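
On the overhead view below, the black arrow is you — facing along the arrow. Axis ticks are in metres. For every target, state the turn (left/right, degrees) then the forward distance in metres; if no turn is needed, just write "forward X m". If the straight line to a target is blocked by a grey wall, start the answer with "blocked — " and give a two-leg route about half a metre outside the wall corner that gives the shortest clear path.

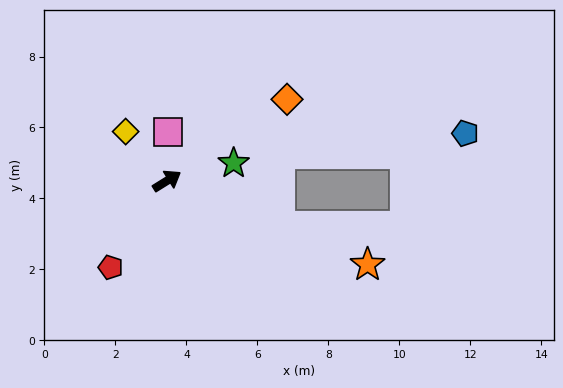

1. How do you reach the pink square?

turn left 57°, forward 1.4 m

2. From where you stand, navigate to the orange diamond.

turn left 2°, forward 4.1 m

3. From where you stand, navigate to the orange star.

turn right 55°, forward 6.1 m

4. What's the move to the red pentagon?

turn right 155°, forward 2.9 m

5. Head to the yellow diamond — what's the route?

turn left 98°, forward 1.8 m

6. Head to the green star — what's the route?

turn right 17°, forward 1.9 m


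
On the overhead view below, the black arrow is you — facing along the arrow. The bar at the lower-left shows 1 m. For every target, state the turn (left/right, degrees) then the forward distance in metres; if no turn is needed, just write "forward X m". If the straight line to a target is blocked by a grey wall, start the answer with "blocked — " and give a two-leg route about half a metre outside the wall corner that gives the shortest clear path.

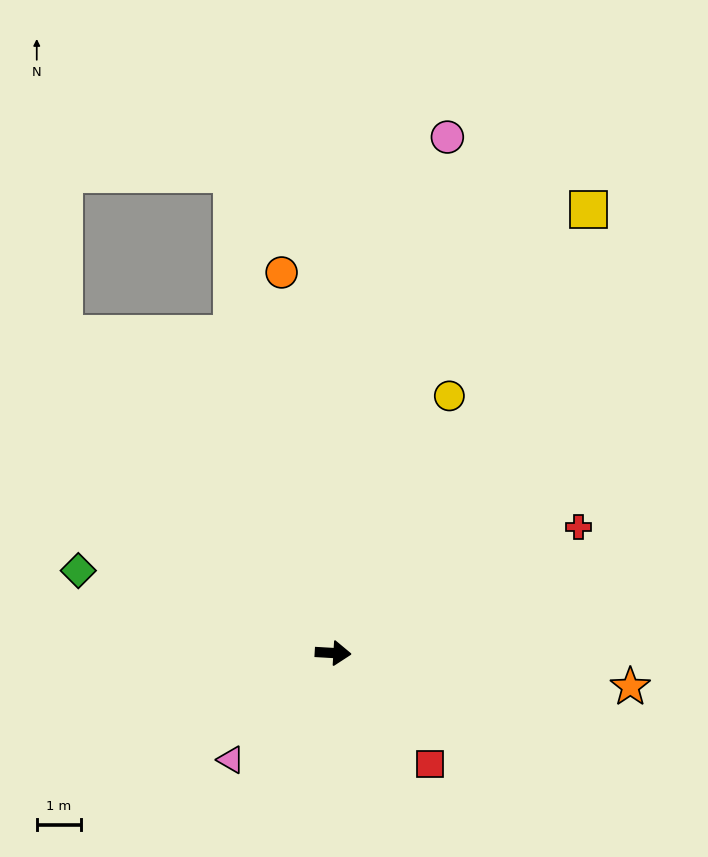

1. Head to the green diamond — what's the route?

turn left 165°, forward 6.1 m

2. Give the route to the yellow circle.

turn left 69°, forward 6.4 m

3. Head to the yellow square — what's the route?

turn left 63°, forward 11.7 m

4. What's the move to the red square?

turn right 46°, forward 3.4 m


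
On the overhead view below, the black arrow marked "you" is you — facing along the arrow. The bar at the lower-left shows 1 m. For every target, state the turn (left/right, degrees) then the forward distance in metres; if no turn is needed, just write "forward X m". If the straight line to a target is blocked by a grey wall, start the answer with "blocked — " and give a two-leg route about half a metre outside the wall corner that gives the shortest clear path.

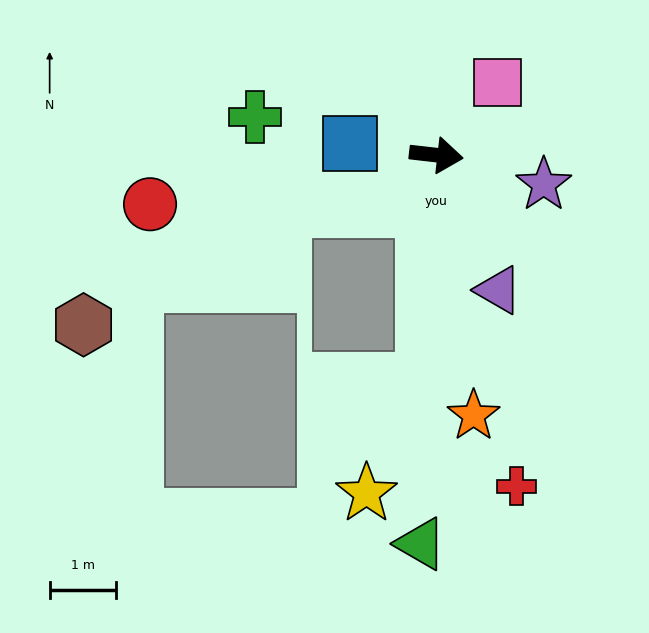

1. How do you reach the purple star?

turn right 9°, forward 1.7 m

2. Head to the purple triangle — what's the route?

turn right 59°, forward 2.3 m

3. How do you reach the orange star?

turn right 75°, forward 4.0 m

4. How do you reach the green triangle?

turn right 86°, forward 5.9 m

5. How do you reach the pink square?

turn left 57°, forward 1.4 m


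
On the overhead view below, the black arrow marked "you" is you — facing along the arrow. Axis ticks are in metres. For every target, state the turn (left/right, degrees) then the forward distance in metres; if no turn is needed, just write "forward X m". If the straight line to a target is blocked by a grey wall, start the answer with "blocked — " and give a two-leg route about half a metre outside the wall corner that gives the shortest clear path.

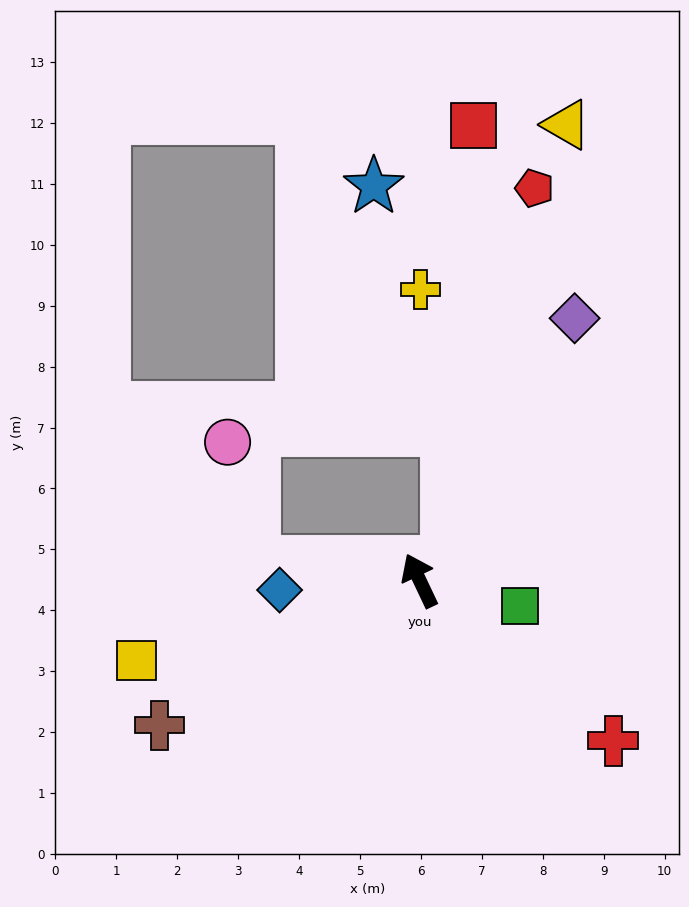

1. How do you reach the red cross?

turn right 155°, forward 4.1 m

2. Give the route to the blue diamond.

turn left 69°, forward 2.3 m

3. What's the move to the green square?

turn right 130°, forward 1.7 m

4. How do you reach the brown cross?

turn left 94°, forward 4.9 m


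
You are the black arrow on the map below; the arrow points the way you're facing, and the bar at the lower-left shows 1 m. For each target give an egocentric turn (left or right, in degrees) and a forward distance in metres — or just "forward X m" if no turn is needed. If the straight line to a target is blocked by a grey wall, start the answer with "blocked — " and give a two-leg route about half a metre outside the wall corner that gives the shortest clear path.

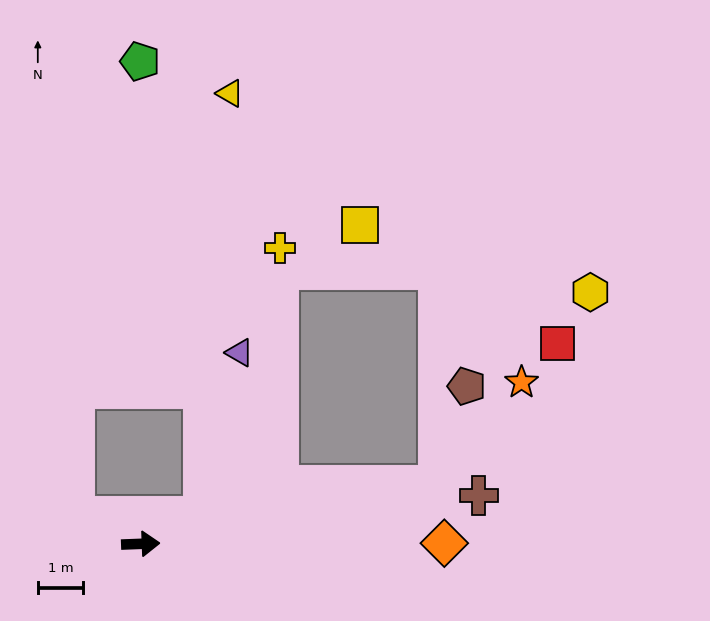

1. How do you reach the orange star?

blocked — turn left 9°, forward 6.7 m, then turn left 39°, forward 2.9 m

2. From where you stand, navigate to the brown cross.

turn left 6°, forward 7.5 m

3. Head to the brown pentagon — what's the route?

blocked — turn left 9°, forward 6.7 m, then turn left 62°, forward 2.3 m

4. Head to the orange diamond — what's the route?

turn right 2°, forward 6.7 m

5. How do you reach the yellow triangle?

blocked — turn left 22°, forward 1.5 m, then turn left 62°, forward 9.3 m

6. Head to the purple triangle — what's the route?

blocked — turn left 22°, forward 1.5 m, then turn left 53°, forward 3.7 m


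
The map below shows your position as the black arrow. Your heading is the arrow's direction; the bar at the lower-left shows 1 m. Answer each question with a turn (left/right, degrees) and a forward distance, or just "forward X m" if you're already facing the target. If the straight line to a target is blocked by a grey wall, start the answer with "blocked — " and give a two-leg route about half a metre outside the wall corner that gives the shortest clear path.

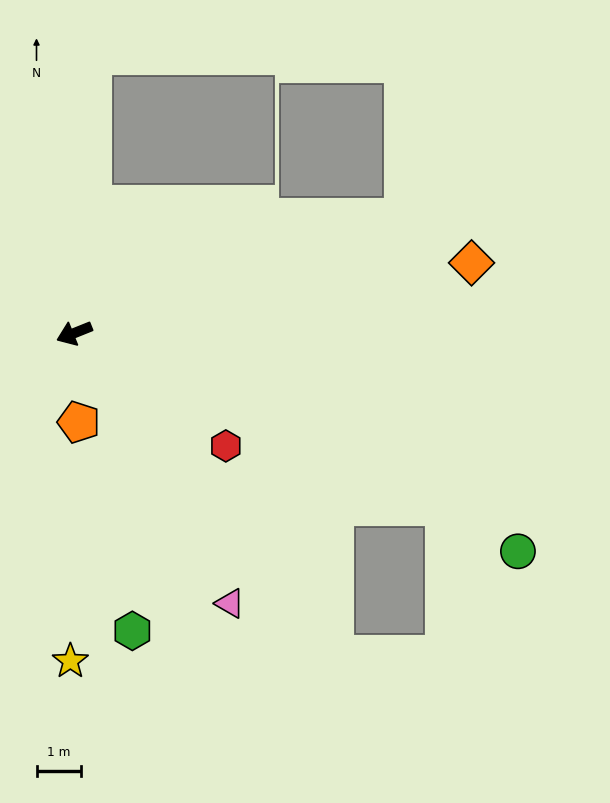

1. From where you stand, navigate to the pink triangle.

turn left 98°, forward 7.0 m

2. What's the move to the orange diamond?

turn left 168°, forward 9.0 m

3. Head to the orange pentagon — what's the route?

turn left 71°, forward 2.0 m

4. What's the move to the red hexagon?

turn left 121°, forward 4.2 m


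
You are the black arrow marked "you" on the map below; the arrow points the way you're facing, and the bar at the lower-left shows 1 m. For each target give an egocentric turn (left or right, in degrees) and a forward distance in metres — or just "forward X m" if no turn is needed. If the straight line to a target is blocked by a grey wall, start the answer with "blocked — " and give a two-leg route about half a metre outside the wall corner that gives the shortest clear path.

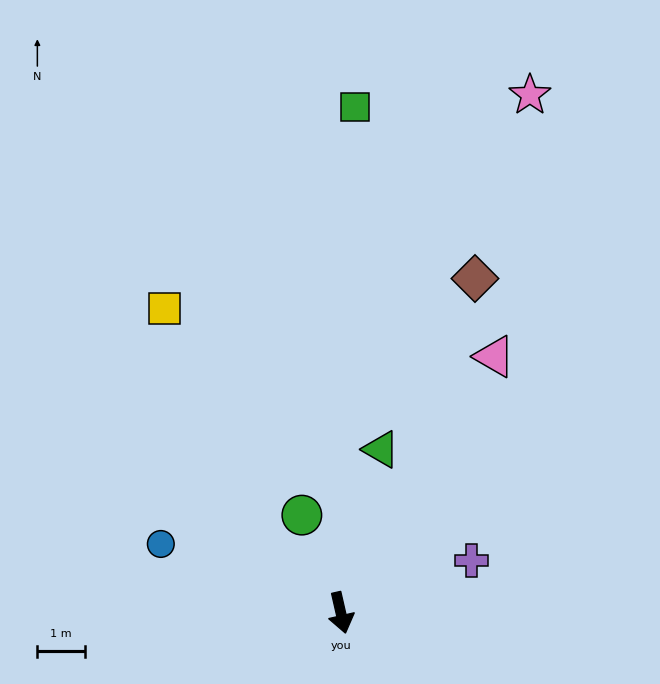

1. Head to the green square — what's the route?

turn left 166°, forward 10.7 m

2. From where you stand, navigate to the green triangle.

turn left 153°, forward 3.6 m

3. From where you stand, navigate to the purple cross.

turn left 99°, forward 3.0 m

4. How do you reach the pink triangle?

turn left 136°, forward 6.3 m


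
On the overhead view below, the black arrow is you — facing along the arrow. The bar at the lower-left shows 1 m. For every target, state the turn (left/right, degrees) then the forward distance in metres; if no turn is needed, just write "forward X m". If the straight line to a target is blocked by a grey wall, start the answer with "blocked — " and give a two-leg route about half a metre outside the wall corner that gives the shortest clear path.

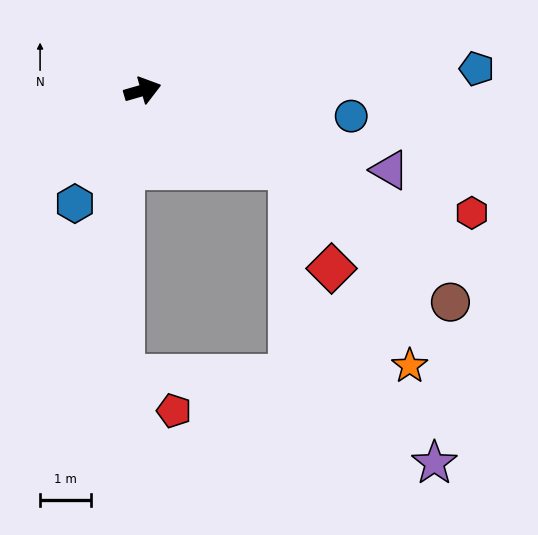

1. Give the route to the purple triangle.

turn right 34°, forward 5.1 m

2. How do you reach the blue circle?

turn right 23°, forward 4.1 m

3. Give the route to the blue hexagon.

turn right 137°, forward 2.6 m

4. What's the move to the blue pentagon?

turn right 12°, forward 6.6 m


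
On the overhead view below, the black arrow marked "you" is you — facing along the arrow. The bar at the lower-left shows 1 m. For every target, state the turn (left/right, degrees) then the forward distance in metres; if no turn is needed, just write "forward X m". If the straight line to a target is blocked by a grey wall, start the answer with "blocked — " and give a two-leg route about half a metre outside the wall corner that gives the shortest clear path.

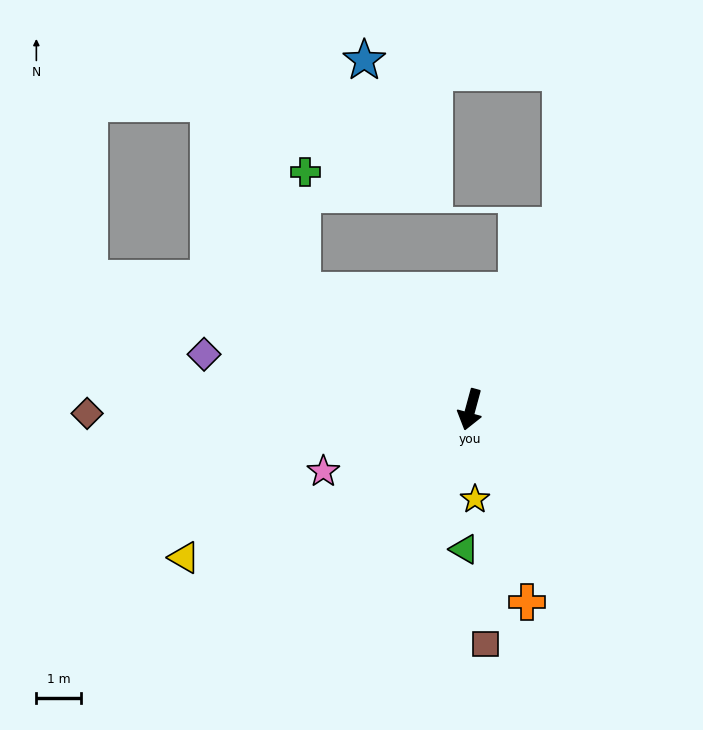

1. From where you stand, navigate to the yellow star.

turn left 18°, forward 2.0 m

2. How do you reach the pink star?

turn right 52°, forward 3.6 m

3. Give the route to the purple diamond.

turn right 87°, forward 6.1 m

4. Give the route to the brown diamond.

turn right 74°, forward 8.7 m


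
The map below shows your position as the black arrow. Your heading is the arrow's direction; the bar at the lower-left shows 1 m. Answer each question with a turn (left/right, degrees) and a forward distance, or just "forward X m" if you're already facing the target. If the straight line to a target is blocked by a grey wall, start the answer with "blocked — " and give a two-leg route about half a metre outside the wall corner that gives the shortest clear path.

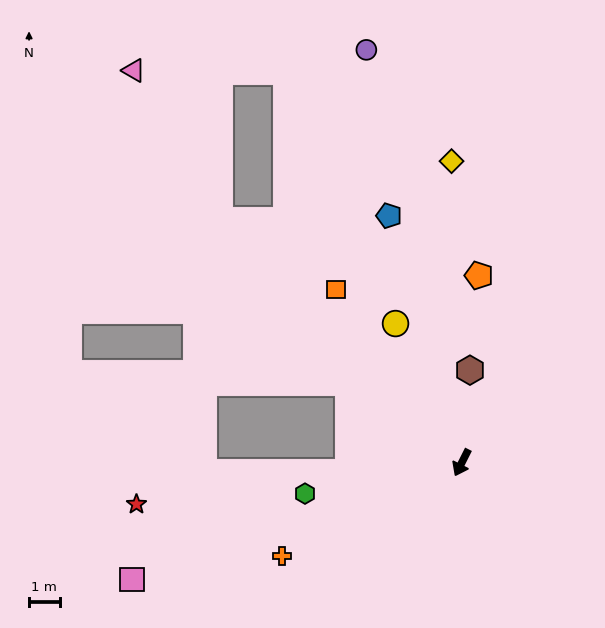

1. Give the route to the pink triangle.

blocked — turn right 109°, forward 11.2 m, then turn right 14°, forward 5.6 m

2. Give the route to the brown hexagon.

turn right 158°, forward 3.0 m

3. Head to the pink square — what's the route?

turn right 44°, forward 11.4 m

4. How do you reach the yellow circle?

turn right 128°, forward 5.0 m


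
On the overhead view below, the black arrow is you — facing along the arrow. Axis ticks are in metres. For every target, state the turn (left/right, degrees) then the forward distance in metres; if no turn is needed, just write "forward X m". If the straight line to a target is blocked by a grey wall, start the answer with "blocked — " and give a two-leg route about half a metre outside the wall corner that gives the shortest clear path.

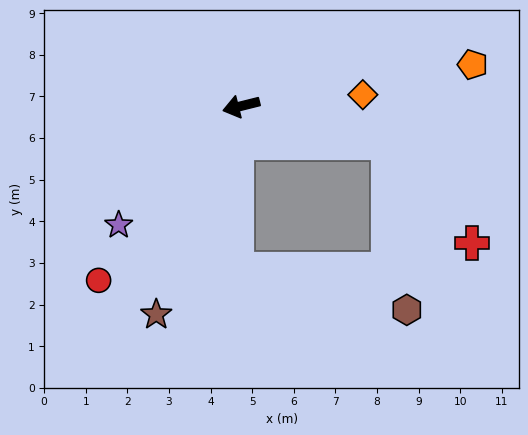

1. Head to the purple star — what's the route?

turn left 30°, forward 4.1 m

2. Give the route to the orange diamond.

turn left 171°, forward 2.9 m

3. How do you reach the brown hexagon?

blocked — turn left 152°, forward 3.7 m, then turn right 70°, forward 4.0 m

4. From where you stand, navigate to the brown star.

turn left 54°, forward 5.4 m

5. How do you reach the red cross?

blocked — turn left 152°, forward 3.7 m, then turn right 36°, forward 3.1 m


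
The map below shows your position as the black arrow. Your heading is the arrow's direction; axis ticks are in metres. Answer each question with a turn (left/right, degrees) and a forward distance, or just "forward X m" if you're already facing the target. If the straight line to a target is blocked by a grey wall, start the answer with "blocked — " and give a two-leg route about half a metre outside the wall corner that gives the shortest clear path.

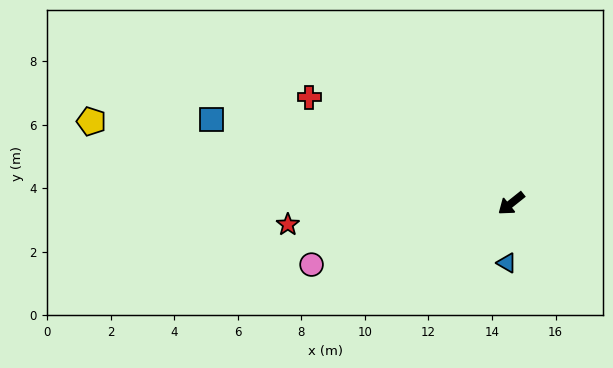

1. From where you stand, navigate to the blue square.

turn right 54°, forward 9.8 m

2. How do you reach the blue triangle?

turn left 47°, forward 1.9 m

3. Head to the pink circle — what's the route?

turn right 22°, forward 6.6 m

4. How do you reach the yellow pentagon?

turn right 50°, forward 13.5 m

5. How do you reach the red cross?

turn right 66°, forward 7.2 m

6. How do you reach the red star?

turn right 33°, forward 7.1 m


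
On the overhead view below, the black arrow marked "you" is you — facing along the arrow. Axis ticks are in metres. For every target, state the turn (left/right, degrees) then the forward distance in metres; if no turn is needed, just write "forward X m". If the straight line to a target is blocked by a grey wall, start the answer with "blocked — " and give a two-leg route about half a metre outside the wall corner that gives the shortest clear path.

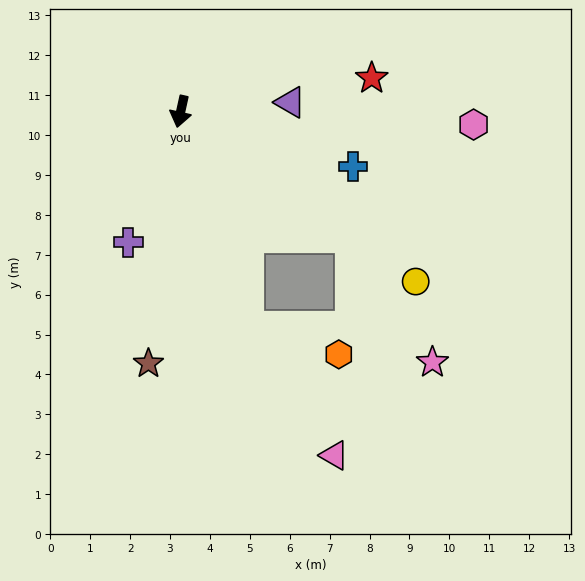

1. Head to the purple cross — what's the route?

turn right 9°, forward 3.5 m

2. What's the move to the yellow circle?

turn left 67°, forward 7.3 m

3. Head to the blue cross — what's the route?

turn left 85°, forward 4.5 m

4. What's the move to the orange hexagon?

blocked — turn left 29°, forward 5.7 m, then turn left 58°, forward 2.4 m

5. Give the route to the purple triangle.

turn left 107°, forward 2.8 m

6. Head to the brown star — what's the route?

turn left 5°, forward 6.4 m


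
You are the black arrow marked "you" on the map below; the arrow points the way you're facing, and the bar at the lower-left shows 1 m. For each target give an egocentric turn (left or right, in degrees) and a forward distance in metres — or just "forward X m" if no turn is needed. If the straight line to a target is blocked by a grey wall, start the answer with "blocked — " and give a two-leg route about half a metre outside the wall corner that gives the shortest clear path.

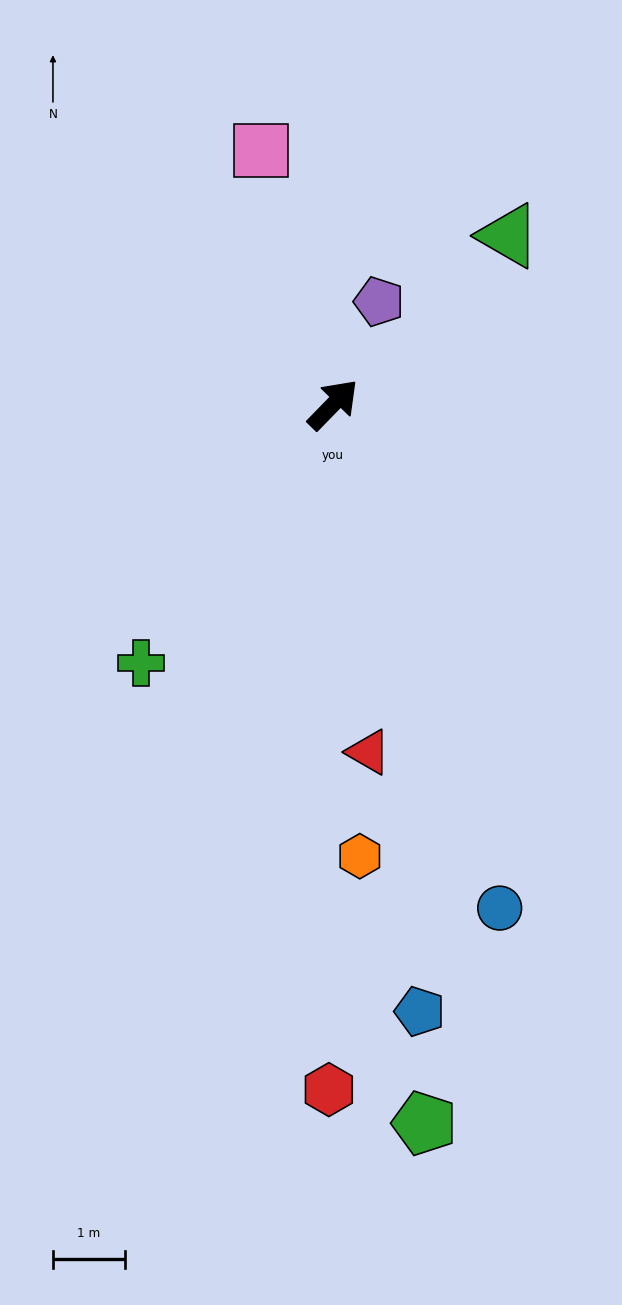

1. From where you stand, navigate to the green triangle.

forward 3.4 m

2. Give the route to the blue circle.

turn right 117°, forward 7.3 m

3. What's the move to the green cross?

turn right 172°, forward 4.5 m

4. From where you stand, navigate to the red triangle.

turn right 130°, forward 4.8 m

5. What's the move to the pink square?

turn left 60°, forward 3.7 m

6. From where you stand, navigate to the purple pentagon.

turn left 20°, forward 1.6 m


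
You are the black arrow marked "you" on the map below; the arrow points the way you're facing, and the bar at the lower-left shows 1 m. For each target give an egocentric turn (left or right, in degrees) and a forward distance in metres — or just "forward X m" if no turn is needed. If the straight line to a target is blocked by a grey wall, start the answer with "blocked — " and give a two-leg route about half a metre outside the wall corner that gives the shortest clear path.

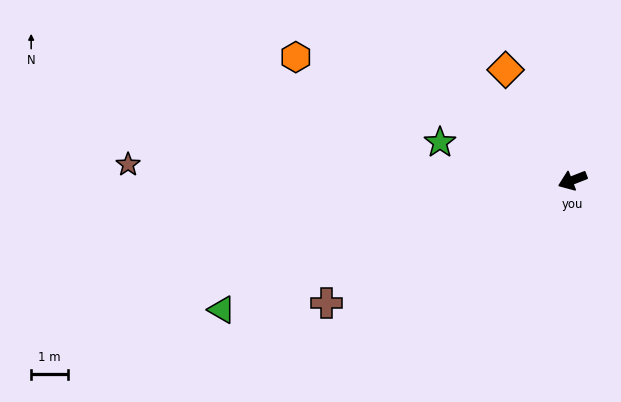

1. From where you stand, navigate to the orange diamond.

turn right 80°, forward 3.5 m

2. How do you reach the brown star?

turn right 23°, forward 12.2 m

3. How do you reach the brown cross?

turn left 5°, forward 7.6 m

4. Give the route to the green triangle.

forward 10.3 m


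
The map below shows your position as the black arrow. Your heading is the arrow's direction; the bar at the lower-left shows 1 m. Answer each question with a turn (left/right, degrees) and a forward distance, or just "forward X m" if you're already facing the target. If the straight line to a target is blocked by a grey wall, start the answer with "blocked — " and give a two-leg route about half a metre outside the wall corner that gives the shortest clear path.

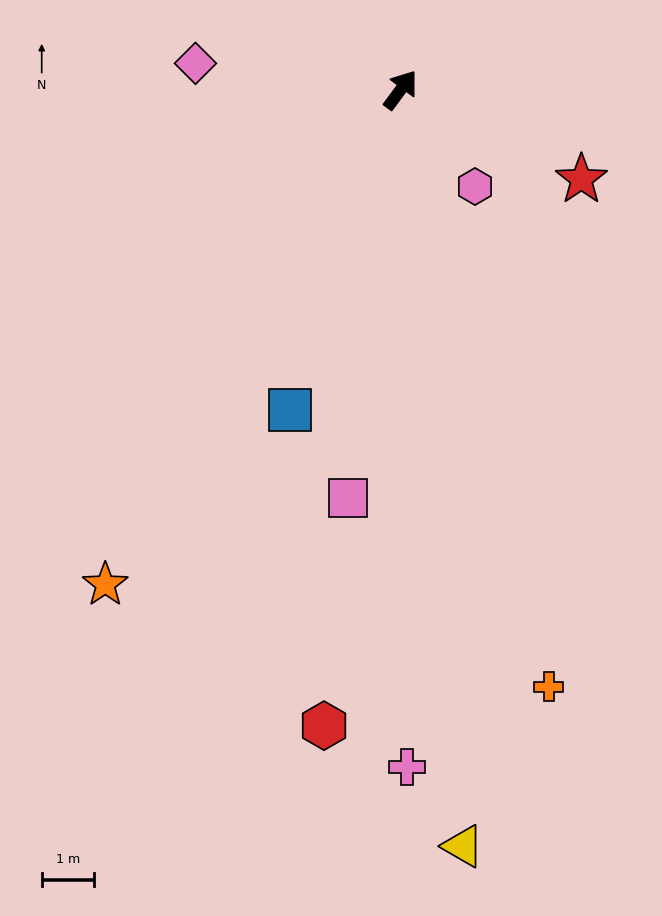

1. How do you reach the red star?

turn right 80°, forward 3.8 m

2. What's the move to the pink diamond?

turn left 119°, forward 3.9 m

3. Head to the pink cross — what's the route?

turn right 143°, forward 12.9 m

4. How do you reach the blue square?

turn right 163°, forward 6.4 m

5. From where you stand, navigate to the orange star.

turn right 174°, forward 10.9 m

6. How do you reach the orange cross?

turn right 130°, forward 11.7 m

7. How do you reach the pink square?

turn right 151°, forward 7.8 m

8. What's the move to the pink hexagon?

turn right 106°, forward 2.3 m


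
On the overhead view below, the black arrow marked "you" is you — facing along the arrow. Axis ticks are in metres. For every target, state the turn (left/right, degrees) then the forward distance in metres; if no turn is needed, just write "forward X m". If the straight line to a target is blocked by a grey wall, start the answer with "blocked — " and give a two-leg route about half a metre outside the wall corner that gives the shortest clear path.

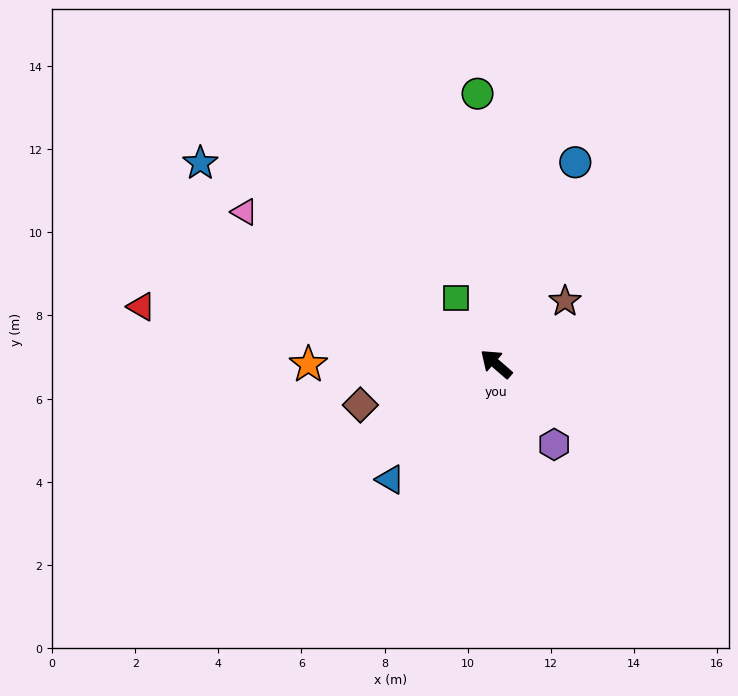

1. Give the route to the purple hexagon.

turn left 167°, forward 2.4 m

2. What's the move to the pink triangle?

turn left 10°, forward 7.1 m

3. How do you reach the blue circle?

turn right 71°, forward 5.2 m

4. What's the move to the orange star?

turn left 41°, forward 4.5 m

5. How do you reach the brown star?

turn right 97°, forward 2.2 m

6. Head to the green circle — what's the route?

turn right 45°, forward 6.5 m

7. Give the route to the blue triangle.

turn left 88°, forward 3.8 m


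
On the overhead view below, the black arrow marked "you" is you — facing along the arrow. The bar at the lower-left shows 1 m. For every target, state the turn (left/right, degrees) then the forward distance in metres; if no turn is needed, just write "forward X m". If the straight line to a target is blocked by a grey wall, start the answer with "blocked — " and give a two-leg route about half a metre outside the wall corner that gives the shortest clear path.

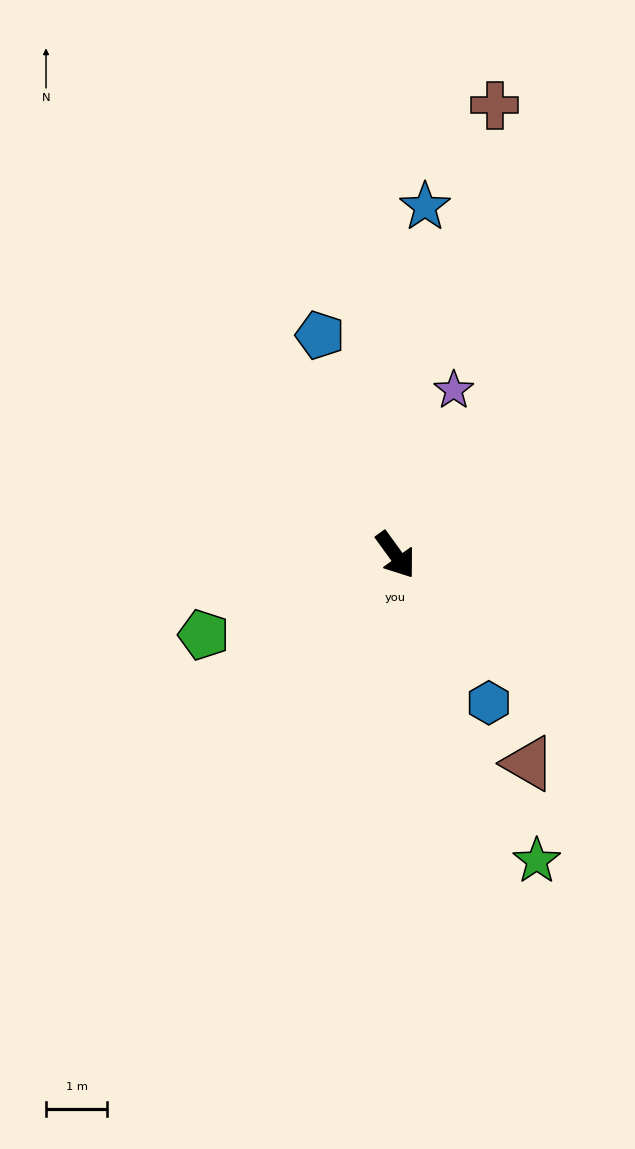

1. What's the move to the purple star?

turn left 125°, forward 2.8 m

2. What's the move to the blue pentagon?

turn left 163°, forward 3.8 m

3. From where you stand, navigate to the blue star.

turn left 139°, forward 5.7 m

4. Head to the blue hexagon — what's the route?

turn right 4°, forward 2.8 m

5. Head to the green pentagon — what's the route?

turn right 103°, forward 3.4 m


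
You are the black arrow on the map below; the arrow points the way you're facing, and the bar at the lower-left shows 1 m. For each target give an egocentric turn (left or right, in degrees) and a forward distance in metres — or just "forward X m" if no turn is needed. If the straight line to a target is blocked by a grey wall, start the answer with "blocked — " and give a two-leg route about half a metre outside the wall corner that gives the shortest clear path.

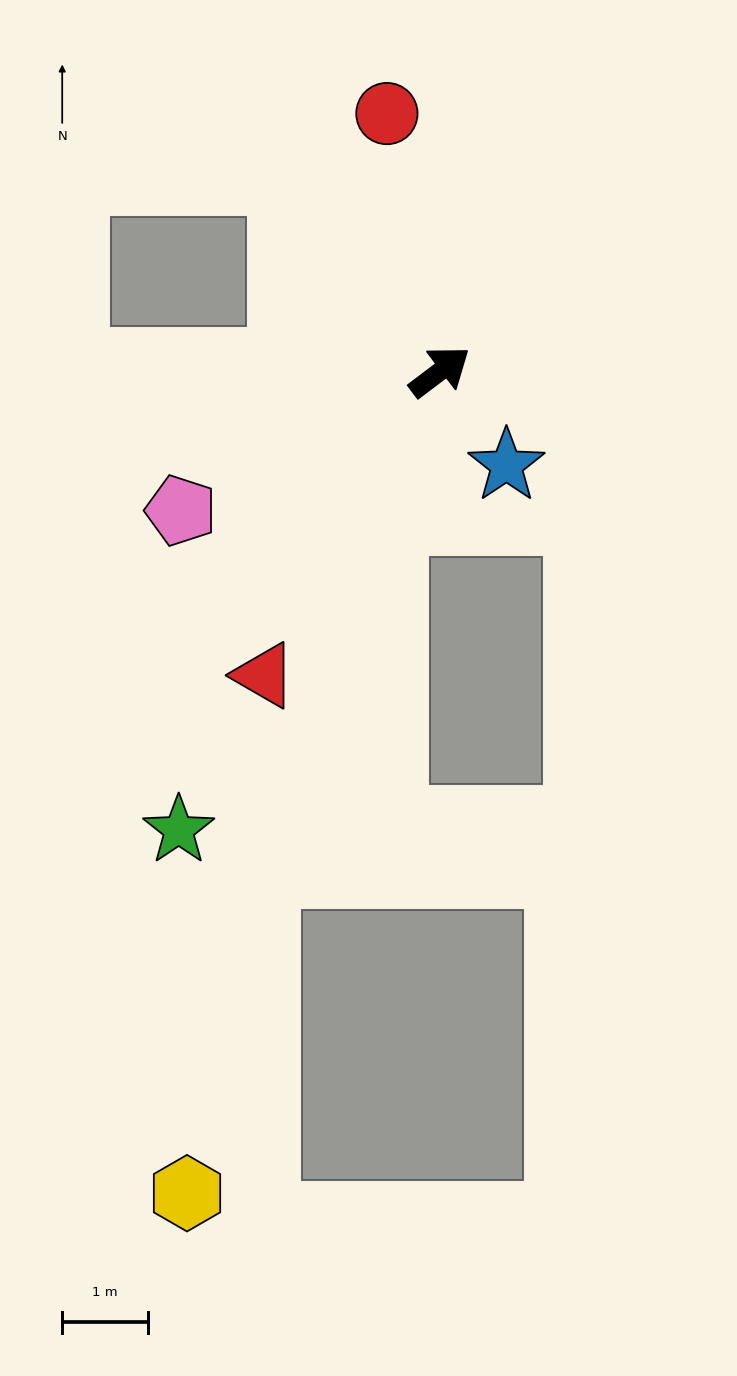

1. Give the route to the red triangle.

turn right 157°, forward 4.1 m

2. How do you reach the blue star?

turn right 92°, forward 1.3 m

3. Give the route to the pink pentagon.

turn left 171°, forward 3.4 m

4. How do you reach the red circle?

turn left 65°, forward 3.1 m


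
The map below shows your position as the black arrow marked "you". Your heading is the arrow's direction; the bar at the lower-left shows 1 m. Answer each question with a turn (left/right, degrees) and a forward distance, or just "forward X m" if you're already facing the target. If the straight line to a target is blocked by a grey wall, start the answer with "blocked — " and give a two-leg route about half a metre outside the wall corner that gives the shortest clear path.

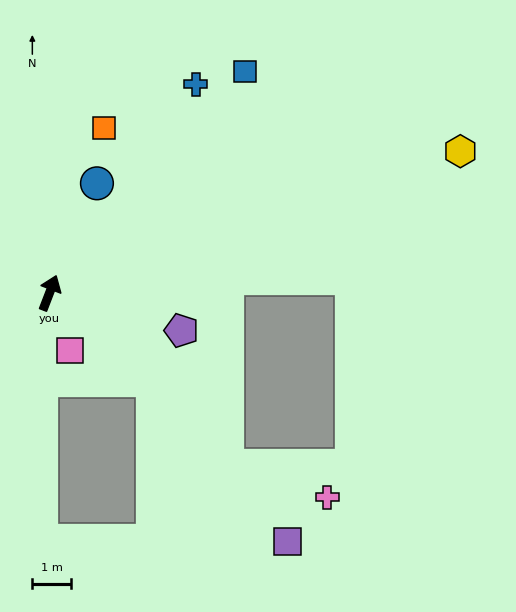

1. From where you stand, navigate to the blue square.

turn right 20°, forward 7.6 m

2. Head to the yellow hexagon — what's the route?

turn right 50°, forward 11.2 m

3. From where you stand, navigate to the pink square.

turn right 139°, forward 1.6 m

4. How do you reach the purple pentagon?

turn right 85°, forward 3.5 m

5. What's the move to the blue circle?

turn right 2°, forward 3.1 m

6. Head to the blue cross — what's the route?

turn right 14°, forward 6.6 m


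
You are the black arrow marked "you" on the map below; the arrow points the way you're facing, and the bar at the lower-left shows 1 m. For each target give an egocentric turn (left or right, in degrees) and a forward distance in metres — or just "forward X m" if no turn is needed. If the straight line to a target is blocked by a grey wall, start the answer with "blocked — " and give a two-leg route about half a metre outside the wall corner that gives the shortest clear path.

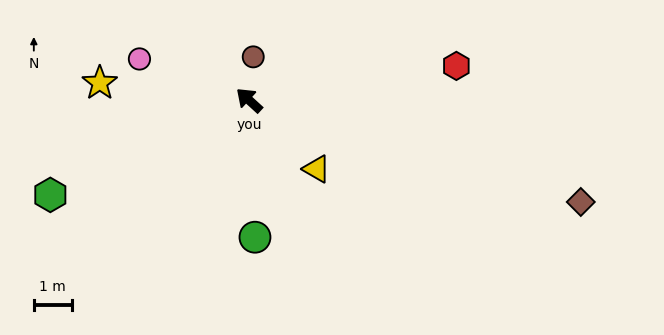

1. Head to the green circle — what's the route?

turn left 135°, forward 3.6 m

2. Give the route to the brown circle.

turn right 53°, forward 1.1 m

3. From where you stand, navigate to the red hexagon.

turn right 128°, forward 5.5 m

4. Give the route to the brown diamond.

turn right 155°, forward 9.2 m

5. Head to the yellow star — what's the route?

turn left 36°, forward 4.0 m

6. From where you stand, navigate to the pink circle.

turn left 22°, forward 3.1 m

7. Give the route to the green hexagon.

turn left 68°, forward 5.8 m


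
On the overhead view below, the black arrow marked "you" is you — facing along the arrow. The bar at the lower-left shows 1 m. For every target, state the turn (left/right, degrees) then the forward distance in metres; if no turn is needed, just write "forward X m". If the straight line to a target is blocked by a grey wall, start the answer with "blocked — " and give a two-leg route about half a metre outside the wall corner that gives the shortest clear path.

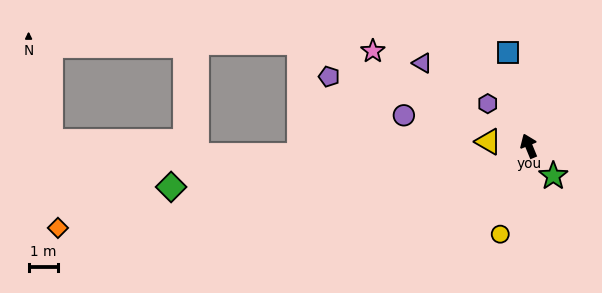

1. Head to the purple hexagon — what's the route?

turn left 22°, forward 2.0 m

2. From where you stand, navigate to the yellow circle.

turn left 140°, forward 3.2 m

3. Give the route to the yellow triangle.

turn left 62°, forward 1.4 m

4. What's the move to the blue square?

turn right 10°, forward 3.3 m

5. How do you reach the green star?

turn right 163°, forward 1.3 m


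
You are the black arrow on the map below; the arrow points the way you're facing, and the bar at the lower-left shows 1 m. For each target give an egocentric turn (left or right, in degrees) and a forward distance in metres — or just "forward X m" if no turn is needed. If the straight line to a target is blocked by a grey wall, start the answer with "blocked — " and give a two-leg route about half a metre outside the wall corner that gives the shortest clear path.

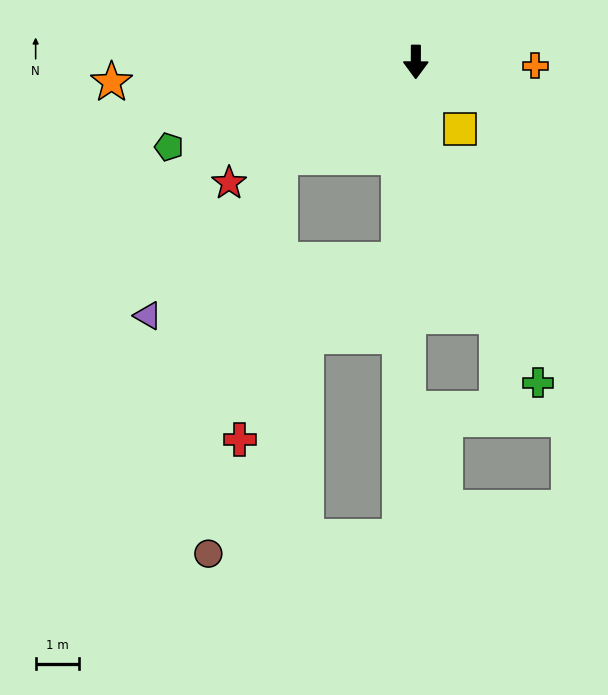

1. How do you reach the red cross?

blocked — turn right 55°, forward 3.8 m, then turn left 47°, forward 6.6 m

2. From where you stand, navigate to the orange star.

turn right 86°, forward 7.0 m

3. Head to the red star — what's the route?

turn right 57°, forward 5.1 m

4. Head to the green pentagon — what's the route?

turn right 71°, forward 6.0 m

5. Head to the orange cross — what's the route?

turn left 88°, forward 2.7 m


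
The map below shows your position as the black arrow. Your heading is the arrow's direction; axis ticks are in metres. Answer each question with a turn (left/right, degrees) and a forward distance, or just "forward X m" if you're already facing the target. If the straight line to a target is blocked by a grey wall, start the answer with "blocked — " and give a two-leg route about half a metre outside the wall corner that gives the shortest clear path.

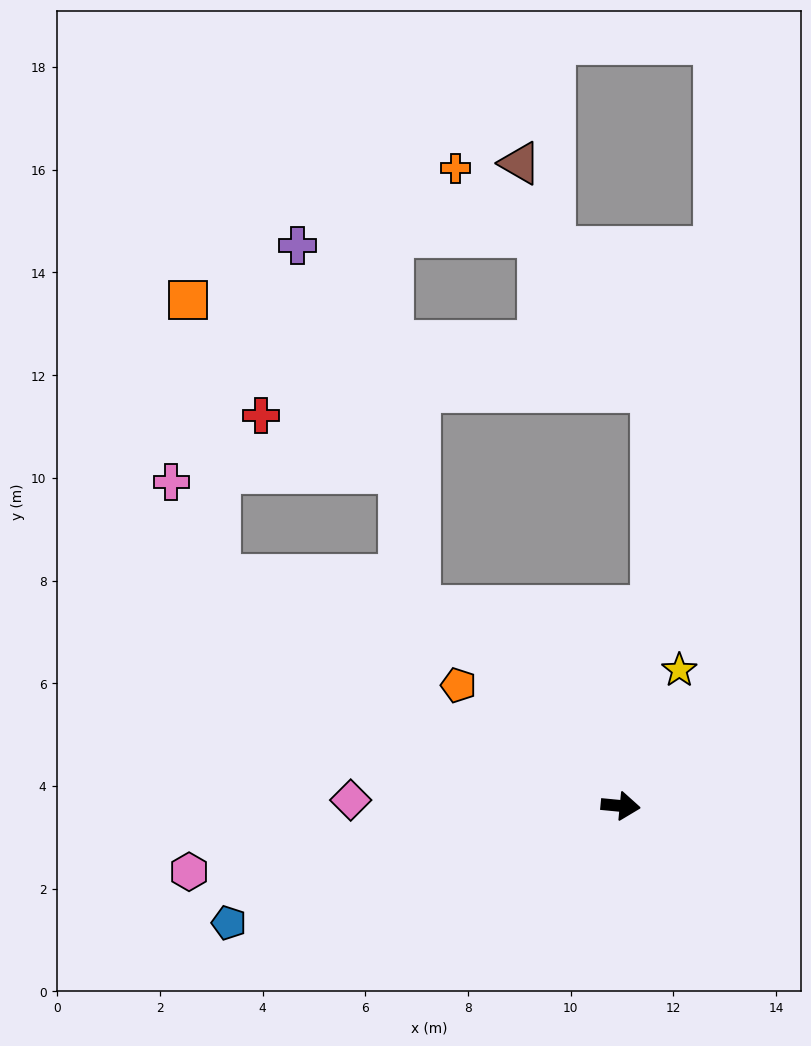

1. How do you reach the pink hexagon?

turn right 166°, forward 8.5 m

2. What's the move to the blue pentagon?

turn right 158°, forward 8.0 m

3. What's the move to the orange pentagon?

turn left 149°, forward 3.9 m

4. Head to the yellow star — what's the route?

turn left 72°, forward 2.9 m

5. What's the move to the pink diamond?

turn right 176°, forward 5.3 m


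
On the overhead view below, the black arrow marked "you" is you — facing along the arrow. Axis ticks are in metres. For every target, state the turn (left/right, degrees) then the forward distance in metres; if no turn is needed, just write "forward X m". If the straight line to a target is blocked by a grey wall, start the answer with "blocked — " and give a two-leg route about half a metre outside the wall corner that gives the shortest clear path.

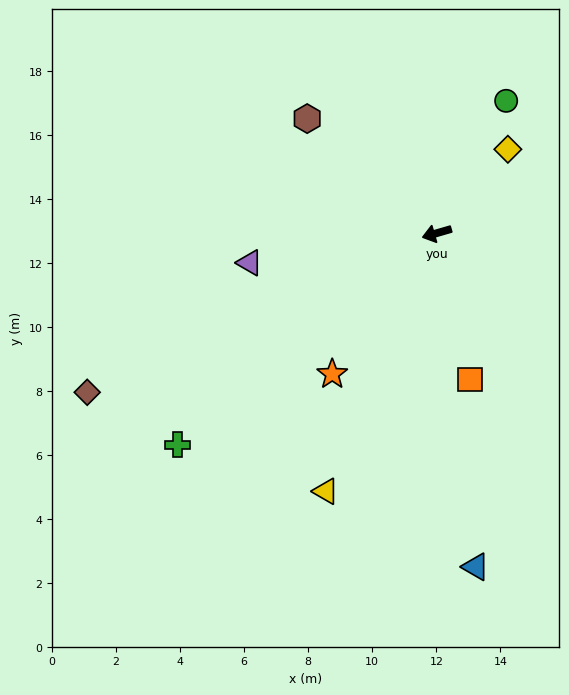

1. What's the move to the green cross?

turn left 23°, forward 10.5 m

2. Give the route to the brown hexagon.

turn right 58°, forward 5.4 m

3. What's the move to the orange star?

turn left 37°, forward 5.5 m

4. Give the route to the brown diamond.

turn left 8°, forward 12.0 m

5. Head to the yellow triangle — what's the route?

turn left 51°, forward 8.8 m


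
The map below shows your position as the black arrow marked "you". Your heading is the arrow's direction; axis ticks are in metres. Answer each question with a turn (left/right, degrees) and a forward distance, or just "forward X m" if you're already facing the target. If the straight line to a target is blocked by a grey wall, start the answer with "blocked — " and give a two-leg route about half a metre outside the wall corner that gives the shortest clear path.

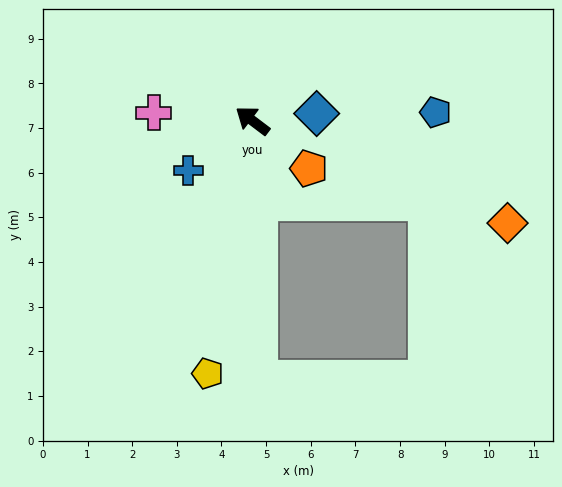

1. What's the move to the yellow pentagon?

turn left 117°, forward 5.8 m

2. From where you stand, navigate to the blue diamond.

turn right 137°, forward 1.4 m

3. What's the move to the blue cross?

turn left 75°, forward 1.8 m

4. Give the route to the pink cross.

turn left 33°, forward 2.2 m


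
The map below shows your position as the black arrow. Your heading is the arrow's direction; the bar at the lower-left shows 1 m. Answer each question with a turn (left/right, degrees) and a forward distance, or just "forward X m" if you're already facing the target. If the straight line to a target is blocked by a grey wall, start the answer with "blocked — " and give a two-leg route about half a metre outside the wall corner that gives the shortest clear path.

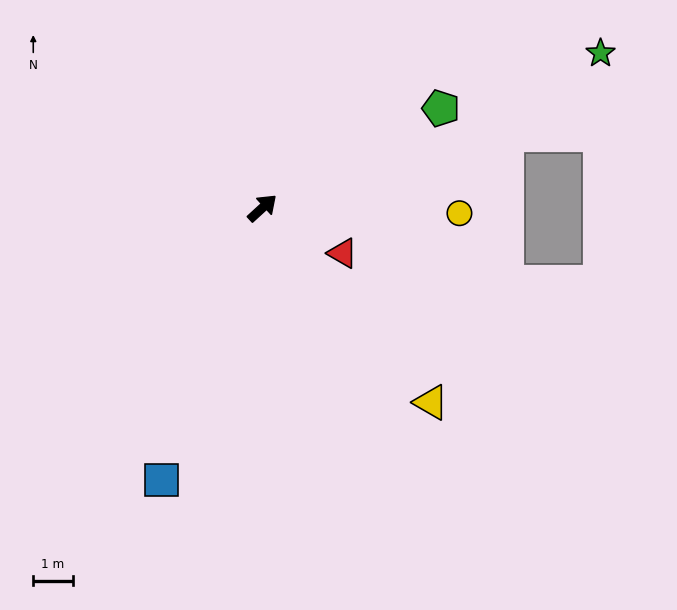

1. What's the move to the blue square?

turn right 153°, forward 7.3 m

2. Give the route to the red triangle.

turn right 72°, forward 2.3 m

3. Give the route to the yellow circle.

turn right 44°, forward 5.0 m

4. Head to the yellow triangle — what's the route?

turn right 92°, forward 6.5 m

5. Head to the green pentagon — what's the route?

turn right 13°, forward 5.2 m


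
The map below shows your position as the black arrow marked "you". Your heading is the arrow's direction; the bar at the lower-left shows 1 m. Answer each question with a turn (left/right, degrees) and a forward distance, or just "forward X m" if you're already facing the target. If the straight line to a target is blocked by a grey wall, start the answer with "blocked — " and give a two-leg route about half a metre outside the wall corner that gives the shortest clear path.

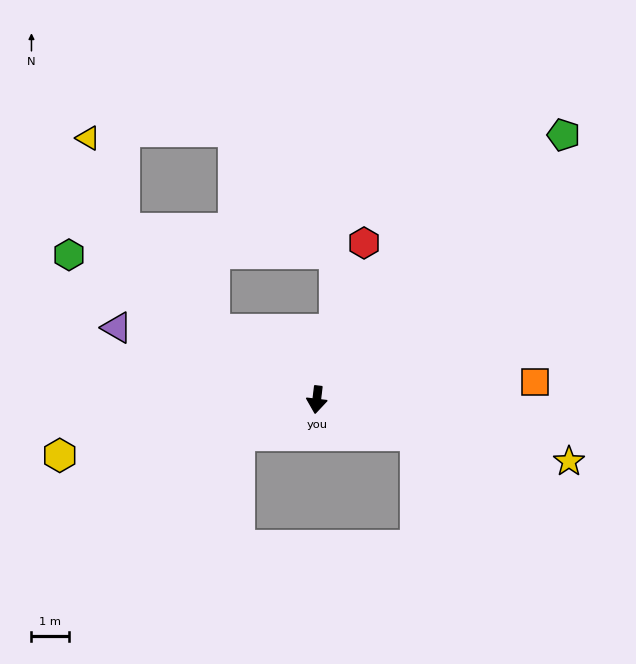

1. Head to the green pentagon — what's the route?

turn left 144°, forward 9.8 m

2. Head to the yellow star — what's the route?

turn left 83°, forward 7.0 m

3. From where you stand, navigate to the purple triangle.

turn right 103°, forward 5.7 m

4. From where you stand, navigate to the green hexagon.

turn right 114°, forward 7.7 m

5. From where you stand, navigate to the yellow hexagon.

turn right 71°, forward 7.1 m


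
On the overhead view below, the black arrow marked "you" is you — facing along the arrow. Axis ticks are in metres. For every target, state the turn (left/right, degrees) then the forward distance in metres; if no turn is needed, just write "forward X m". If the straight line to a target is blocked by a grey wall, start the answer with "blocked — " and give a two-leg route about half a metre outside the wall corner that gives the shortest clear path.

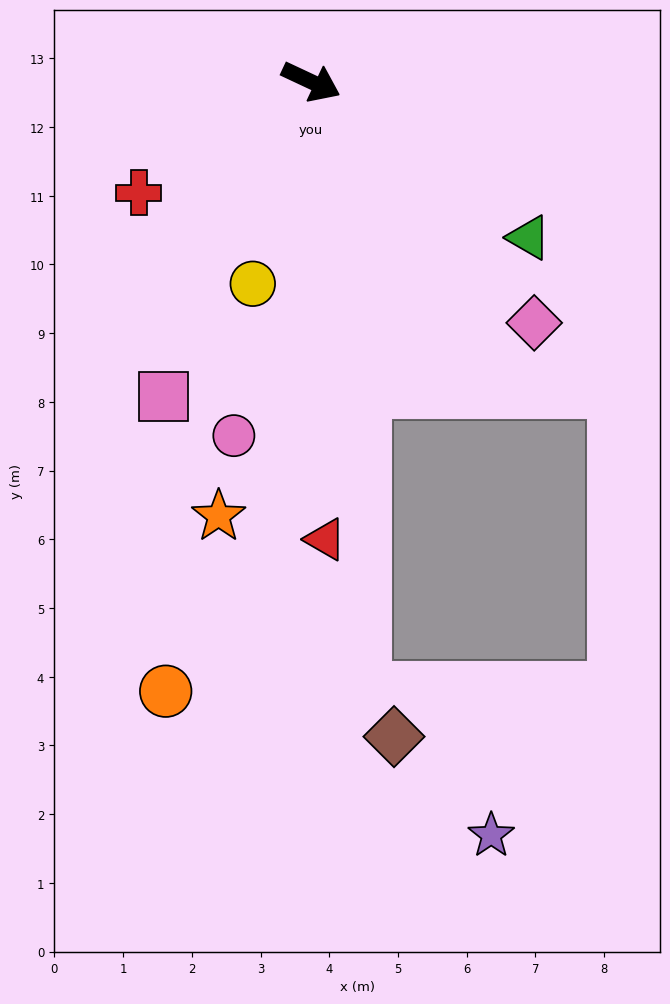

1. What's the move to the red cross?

turn right 122°, forward 3.0 m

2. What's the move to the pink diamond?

turn right 22°, forward 4.8 m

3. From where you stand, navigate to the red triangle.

turn right 63°, forward 6.7 m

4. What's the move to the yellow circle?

turn right 81°, forward 3.1 m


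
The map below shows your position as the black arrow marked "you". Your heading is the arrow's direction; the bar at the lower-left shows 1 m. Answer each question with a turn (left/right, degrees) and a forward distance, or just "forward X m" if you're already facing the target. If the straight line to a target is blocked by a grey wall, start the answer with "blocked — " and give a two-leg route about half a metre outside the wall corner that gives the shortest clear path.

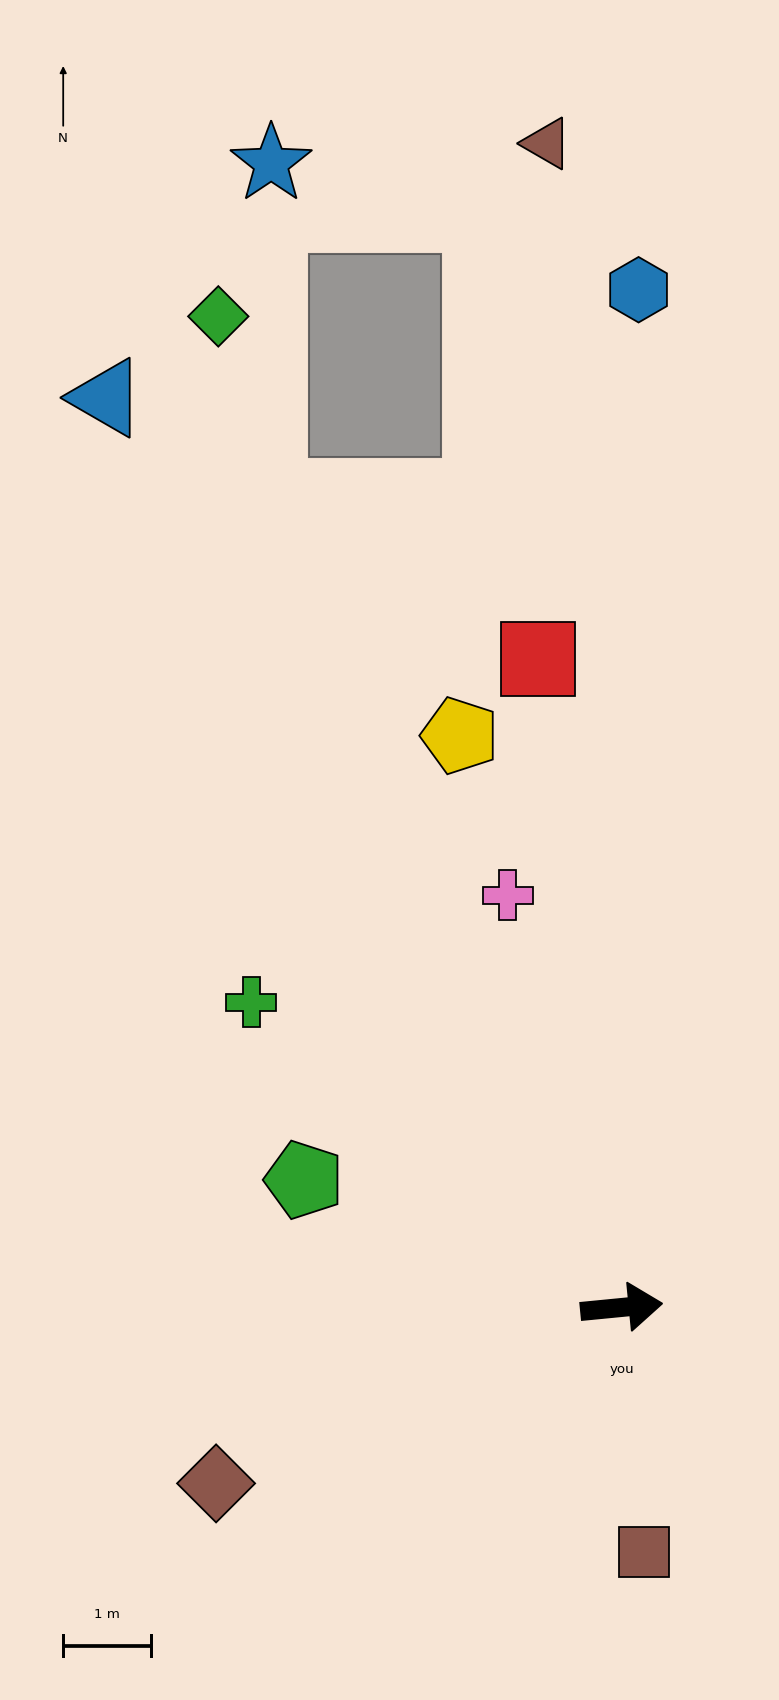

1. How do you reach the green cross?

turn left 135°, forward 5.5 m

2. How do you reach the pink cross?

turn left 100°, forward 4.9 m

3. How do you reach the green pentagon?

turn left 153°, forward 3.9 m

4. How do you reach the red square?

turn left 92°, forward 7.5 m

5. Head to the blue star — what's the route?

blocked — turn left 108°, forward 10.1 m, then turn right 24°, forward 3.8 m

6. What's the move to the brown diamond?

turn right 162°, forward 5.1 m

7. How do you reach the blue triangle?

turn left 114°, forward 11.9 m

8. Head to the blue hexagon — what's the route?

turn left 83°, forward 11.6 m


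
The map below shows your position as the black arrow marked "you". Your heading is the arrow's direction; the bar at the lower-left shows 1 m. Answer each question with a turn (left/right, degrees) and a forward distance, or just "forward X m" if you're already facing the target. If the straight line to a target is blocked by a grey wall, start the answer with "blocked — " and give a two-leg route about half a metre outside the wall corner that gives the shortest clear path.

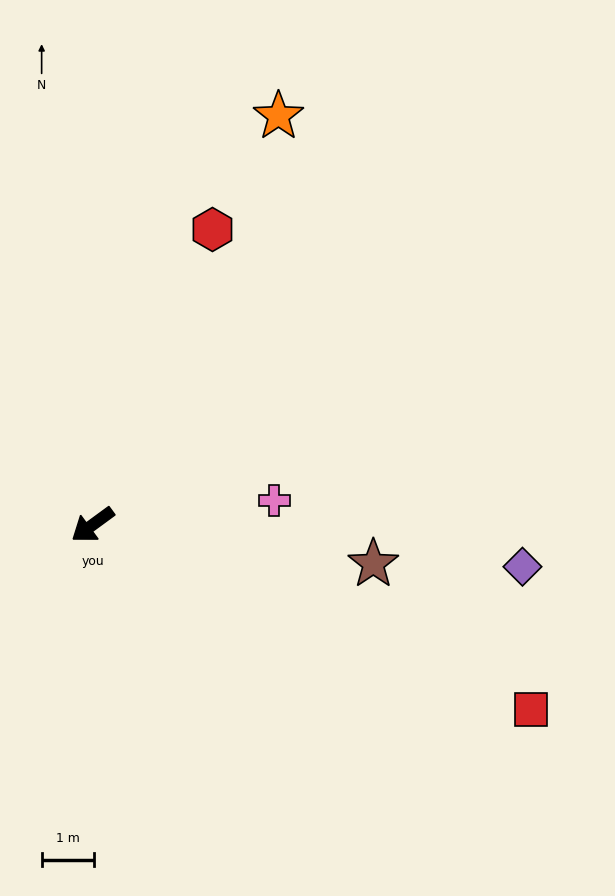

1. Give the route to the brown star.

turn left 136°, forward 5.4 m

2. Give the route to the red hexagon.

turn right 148°, forward 6.0 m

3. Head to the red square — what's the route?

turn left 121°, forward 9.0 m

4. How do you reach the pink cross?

turn left 151°, forward 3.5 m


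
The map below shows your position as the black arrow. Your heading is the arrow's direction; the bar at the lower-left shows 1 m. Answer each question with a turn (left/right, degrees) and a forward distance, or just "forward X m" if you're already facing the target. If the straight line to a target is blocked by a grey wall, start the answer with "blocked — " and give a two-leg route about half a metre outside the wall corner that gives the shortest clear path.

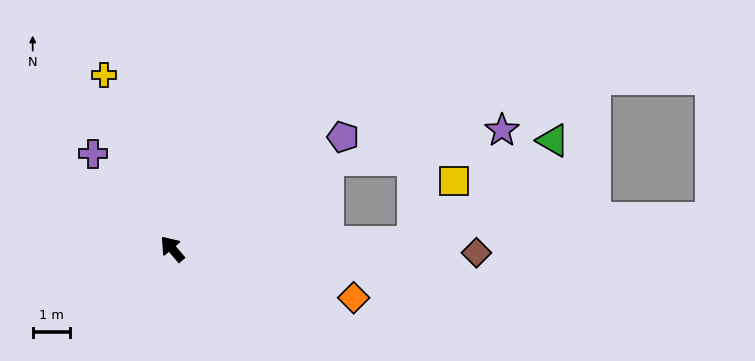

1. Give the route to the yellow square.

blocked — turn right 129°, forward 6.4 m, then turn left 55°, forward 2.0 m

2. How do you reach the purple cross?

forward 3.3 m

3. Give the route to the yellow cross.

turn right 19°, forward 5.0 m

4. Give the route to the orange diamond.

turn right 146°, forward 5.0 m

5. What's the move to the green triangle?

blocked — turn right 129°, forward 6.4 m, then turn left 34°, forward 4.6 m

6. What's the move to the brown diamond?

turn right 131°, forward 8.1 m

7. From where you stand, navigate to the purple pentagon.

turn right 97°, forward 5.5 m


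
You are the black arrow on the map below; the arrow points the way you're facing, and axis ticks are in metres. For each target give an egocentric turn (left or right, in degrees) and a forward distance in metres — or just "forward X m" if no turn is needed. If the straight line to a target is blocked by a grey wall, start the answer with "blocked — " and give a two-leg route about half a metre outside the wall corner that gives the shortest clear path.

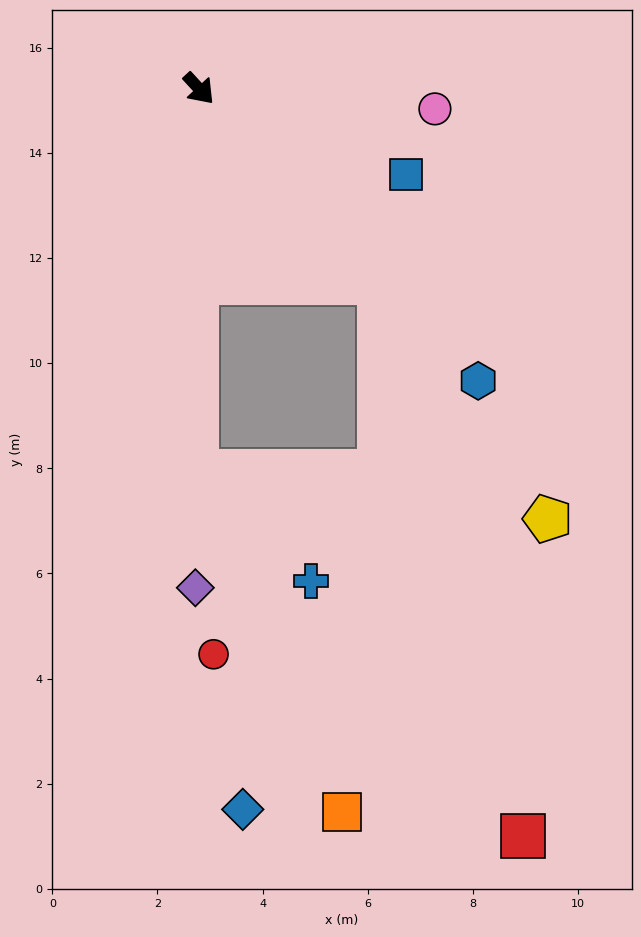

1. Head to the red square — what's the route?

blocked — forward 5.0 m, then turn right 28°, forward 10.9 m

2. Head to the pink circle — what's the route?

turn left 42°, forward 4.5 m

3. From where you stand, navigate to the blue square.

turn left 25°, forward 4.3 m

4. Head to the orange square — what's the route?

blocked — turn right 43°, forward 7.3 m, then turn left 24°, forward 7.0 m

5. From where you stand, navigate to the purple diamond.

turn right 43°, forward 9.5 m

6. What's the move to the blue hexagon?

forward 7.7 m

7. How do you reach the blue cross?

blocked — turn right 43°, forward 7.3 m, then turn left 47°, forward 3.0 m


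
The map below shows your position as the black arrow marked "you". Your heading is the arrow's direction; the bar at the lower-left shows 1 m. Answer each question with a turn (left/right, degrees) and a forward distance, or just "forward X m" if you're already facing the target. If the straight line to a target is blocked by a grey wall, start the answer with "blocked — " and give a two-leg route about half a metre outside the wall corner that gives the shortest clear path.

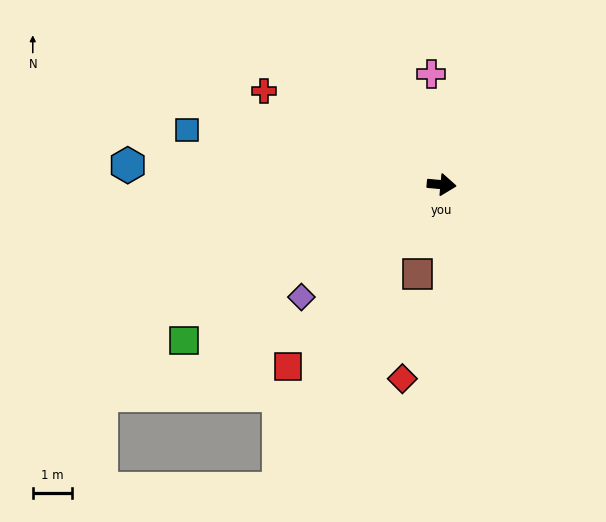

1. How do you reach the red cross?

turn left 157°, forward 5.1 m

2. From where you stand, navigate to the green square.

turn right 144°, forward 7.7 m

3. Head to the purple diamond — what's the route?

turn right 136°, forward 4.6 m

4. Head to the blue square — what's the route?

turn left 173°, forward 6.7 m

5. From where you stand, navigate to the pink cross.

turn left 101°, forward 2.8 m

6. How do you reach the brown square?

turn right 100°, forward 2.4 m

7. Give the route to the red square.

turn right 125°, forward 6.1 m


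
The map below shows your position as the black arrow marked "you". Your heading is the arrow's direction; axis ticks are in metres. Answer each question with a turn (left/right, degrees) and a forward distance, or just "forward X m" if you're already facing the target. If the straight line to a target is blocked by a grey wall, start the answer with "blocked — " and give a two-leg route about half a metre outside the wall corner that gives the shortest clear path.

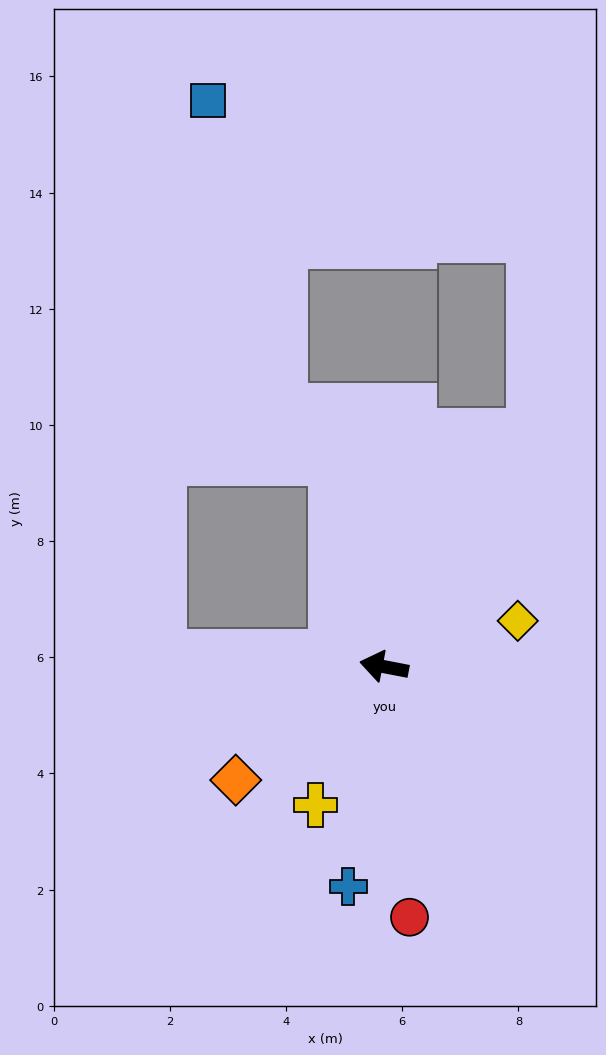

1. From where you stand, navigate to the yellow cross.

turn left 75°, forward 2.7 m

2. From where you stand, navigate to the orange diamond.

turn left 48°, forward 3.2 m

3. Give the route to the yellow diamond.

turn right 150°, forward 2.4 m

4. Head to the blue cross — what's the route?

turn left 92°, forward 3.8 m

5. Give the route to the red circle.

turn left 107°, forward 4.3 m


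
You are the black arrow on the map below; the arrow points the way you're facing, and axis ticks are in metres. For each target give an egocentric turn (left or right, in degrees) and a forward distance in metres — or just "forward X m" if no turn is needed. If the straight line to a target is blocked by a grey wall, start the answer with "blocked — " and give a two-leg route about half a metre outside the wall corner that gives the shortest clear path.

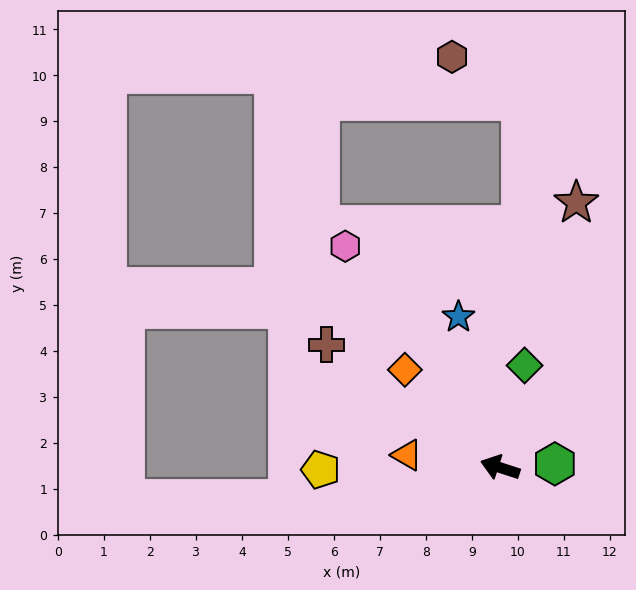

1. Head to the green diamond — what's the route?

turn right 86°, forward 2.3 m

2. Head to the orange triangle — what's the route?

turn left 10°, forward 2.0 m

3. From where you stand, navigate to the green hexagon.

turn right 158°, forward 1.2 m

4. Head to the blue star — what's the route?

turn right 57°, forward 3.4 m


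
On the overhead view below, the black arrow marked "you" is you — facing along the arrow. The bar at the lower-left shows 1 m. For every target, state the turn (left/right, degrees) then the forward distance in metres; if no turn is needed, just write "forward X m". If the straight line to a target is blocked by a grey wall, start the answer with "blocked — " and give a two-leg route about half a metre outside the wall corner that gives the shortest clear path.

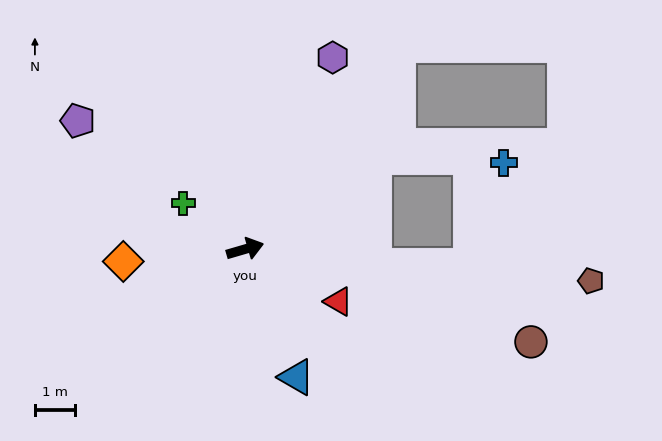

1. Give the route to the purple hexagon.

turn left 49°, forward 5.2 m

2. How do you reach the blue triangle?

turn right 84°, forward 3.4 m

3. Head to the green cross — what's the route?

turn left 127°, forward 1.9 m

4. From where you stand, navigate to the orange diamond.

turn left 170°, forward 3.0 m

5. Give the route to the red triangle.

turn right 46°, forward 2.7 m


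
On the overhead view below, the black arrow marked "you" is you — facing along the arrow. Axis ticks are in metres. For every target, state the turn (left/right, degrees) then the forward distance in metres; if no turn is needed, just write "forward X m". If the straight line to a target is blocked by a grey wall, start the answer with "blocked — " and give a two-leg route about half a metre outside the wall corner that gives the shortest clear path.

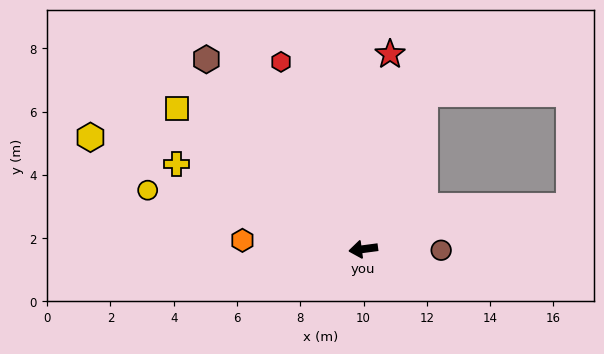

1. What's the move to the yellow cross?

turn right 32°, forward 6.5 m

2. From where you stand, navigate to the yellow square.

turn right 45°, forward 7.4 m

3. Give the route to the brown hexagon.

turn right 58°, forward 7.8 m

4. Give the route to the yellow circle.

turn right 23°, forward 7.1 m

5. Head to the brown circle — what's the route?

turn left 172°, forward 2.5 m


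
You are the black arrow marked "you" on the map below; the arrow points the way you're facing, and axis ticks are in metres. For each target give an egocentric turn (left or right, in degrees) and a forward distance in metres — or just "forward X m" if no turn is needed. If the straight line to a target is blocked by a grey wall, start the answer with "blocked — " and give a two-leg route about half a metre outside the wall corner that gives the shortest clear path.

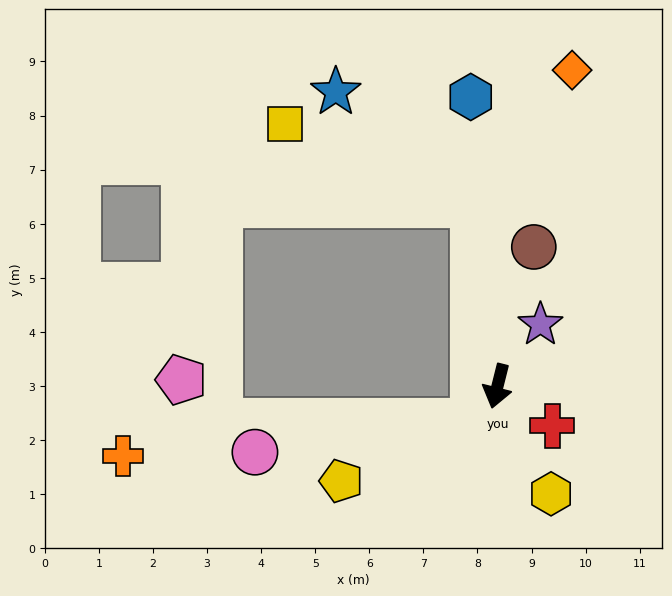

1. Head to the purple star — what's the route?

turn left 159°, forward 1.4 m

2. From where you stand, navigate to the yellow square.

blocked — turn right 158°, forward 3.4 m, then turn left 59°, forward 3.8 m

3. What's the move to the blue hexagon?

turn right 161°, forward 5.4 m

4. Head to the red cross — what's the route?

turn left 68°, forward 1.2 m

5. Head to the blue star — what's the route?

blocked — turn right 158°, forward 3.4 m, then turn left 43°, forward 3.3 m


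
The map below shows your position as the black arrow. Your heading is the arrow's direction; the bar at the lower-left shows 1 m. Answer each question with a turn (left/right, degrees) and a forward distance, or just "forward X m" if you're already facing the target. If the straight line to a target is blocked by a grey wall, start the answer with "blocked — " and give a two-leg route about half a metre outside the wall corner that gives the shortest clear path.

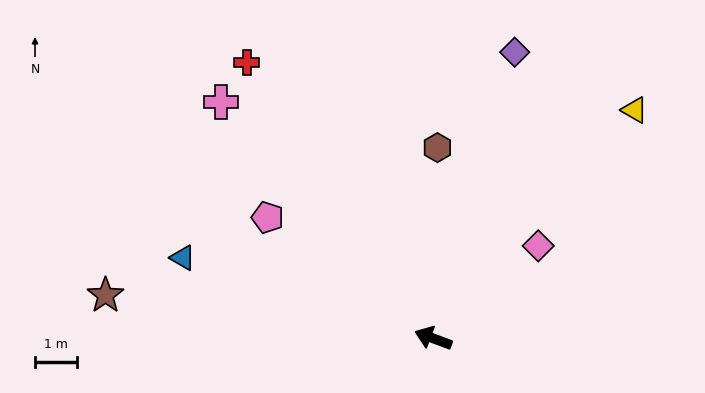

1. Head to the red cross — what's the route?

turn right 35°, forward 8.0 m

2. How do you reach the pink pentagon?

turn right 16°, forward 4.9 m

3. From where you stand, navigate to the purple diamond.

turn right 85°, forward 7.1 m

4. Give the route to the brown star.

turn left 13°, forward 7.9 m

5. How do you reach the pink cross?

turn right 28°, forward 7.6 m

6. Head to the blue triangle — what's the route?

turn left 3°, forward 6.3 m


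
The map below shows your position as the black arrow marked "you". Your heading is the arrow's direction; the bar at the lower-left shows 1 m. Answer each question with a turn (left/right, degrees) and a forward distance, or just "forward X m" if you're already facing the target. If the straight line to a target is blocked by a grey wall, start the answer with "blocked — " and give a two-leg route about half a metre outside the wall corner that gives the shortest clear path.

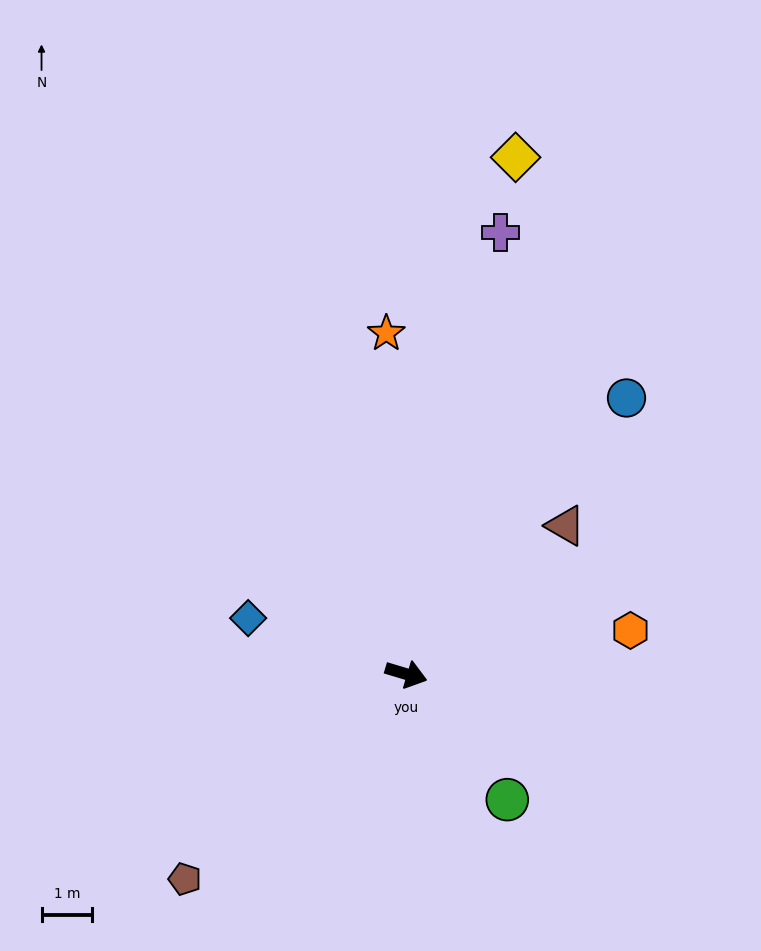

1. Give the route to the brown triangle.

turn left 60°, forward 4.3 m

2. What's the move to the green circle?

turn right 34°, forward 3.2 m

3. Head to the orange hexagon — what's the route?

turn left 28°, forward 4.5 m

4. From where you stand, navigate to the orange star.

turn left 110°, forward 6.7 m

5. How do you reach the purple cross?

turn left 95°, forward 8.9 m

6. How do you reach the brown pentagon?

turn right 120°, forward 5.9 m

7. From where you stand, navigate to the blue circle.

turn left 68°, forward 6.9 m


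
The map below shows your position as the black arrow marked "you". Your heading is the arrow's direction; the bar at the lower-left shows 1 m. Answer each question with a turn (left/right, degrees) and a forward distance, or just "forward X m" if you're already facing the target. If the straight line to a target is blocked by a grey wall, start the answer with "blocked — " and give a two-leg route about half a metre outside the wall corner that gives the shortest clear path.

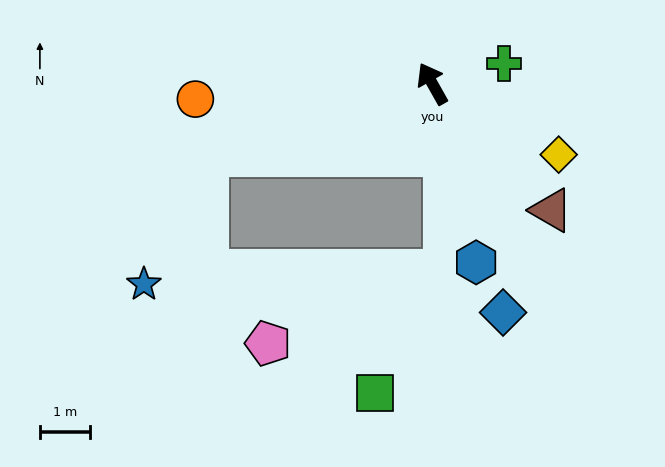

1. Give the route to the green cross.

turn right 104°, forward 1.5 m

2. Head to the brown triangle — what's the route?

turn right 166°, forward 3.5 m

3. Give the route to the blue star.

blocked — turn left 78°, forward 4.7 m, then turn left 46°, forward 2.9 m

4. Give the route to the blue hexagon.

turn left 164°, forward 3.7 m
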